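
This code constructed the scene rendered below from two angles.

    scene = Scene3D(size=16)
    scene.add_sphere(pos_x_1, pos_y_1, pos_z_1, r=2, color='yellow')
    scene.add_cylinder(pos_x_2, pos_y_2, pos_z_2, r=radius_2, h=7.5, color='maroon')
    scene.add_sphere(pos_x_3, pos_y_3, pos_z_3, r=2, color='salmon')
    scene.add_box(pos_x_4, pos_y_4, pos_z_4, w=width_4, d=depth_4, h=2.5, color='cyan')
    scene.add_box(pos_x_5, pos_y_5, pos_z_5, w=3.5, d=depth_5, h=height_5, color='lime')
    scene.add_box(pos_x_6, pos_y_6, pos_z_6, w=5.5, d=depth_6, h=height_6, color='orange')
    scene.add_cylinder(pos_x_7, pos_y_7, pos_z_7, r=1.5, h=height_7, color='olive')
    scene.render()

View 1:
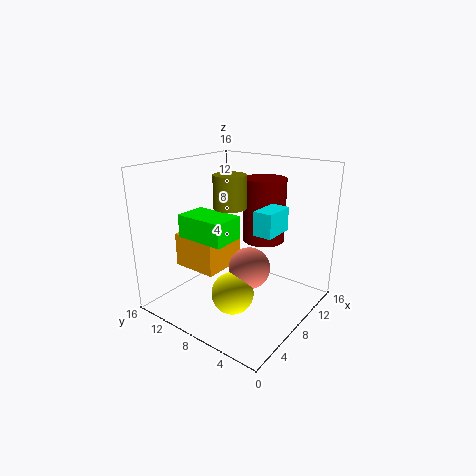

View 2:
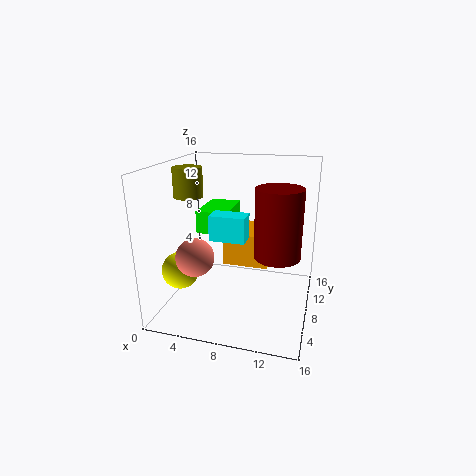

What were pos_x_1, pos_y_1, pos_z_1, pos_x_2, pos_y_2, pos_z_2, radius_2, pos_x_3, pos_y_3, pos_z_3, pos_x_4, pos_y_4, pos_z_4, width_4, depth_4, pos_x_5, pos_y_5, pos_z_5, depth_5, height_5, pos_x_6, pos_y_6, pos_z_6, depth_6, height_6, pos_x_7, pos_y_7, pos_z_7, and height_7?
pos_x_1 = 2.5; pos_y_1 = 4.5; pos_z_1 = 5; pos_x_2 = 12.5; pos_y_2 = 7.5; pos_z_2 = 6.5; radius_2 = 2.5; pos_x_3 = 4.5; pos_y_3 = 4; pos_z_3 = 7; pos_x_4 = 6.5; pos_y_4 = 3; pos_z_4 = 9.5; width_4 = 3.5; depth_4 = 2; pos_x_5 = 3.5; pos_y_5 = 7; pos_z_5 = 8.5; depth_5 = 5.5; height_5 = 2.5; pos_x_6 = 5.5; pos_y_6 = 10; pos_z_6 = 3.5; depth_6 = 5.5; height_6 = 4; pos_x_7 = 3.5; pos_y_7 = 5.5; pos_z_7 = 13; height_7 = 3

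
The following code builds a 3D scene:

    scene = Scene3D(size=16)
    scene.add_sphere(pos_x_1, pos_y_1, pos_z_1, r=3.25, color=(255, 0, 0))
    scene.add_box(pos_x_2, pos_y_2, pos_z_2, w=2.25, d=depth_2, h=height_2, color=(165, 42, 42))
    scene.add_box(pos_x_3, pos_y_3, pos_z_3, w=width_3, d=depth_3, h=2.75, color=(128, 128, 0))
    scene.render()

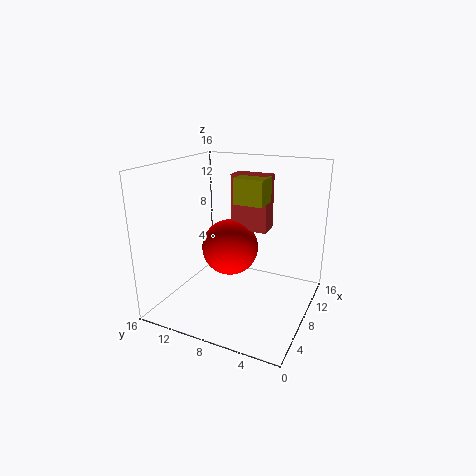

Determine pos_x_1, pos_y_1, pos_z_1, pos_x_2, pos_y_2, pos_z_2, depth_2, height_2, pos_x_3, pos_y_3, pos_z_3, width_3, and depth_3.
pos_x_1 = 9; pos_y_1 = 9.5; pos_z_1 = 6.25; pos_x_2 = 9.25; pos_y_2 = 5.25; pos_z_2 = 8.5; depth_2 = 4.25; height_2 = 6.25; pos_x_3 = 7.25; pos_y_3 = 5; pos_z_3 = 12; width_3 = 2.75; depth_3 = 3.25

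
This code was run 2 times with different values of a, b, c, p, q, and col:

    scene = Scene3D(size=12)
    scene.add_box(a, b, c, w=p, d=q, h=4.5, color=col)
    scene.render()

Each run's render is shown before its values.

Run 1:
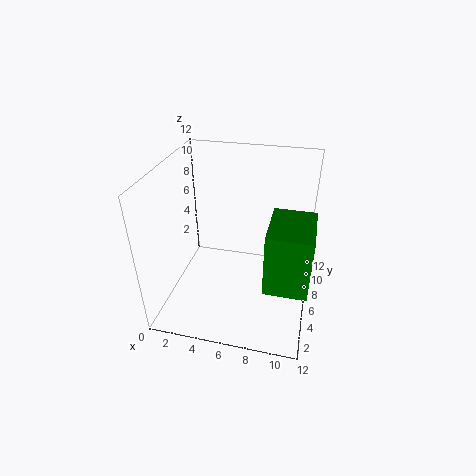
a = 9
b = 0.5
c = 5.5
p = 3
q = 4
col = 'green'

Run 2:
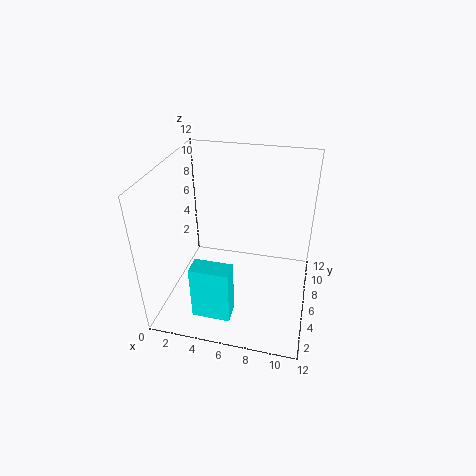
a = 3.5
b = 1
c = 1.5
p = 3
q = 1.5
col = 'cyan'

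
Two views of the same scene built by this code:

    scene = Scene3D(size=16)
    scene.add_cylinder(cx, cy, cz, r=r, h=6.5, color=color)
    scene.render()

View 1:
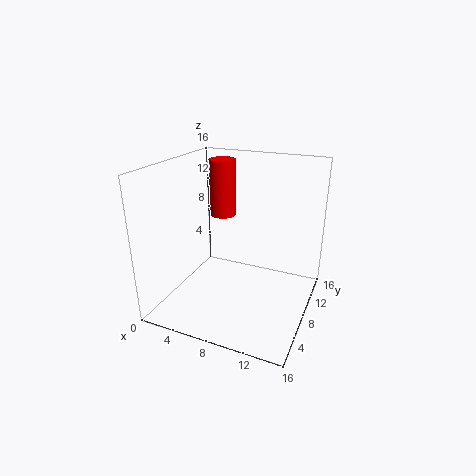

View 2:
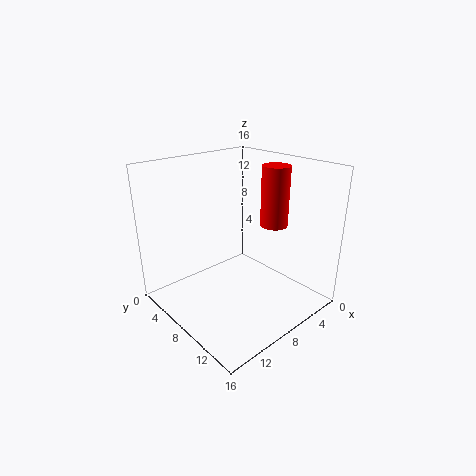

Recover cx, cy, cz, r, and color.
cx = 5, cy = 10.5, cz = 9.5, r = 1.5, color = 'red'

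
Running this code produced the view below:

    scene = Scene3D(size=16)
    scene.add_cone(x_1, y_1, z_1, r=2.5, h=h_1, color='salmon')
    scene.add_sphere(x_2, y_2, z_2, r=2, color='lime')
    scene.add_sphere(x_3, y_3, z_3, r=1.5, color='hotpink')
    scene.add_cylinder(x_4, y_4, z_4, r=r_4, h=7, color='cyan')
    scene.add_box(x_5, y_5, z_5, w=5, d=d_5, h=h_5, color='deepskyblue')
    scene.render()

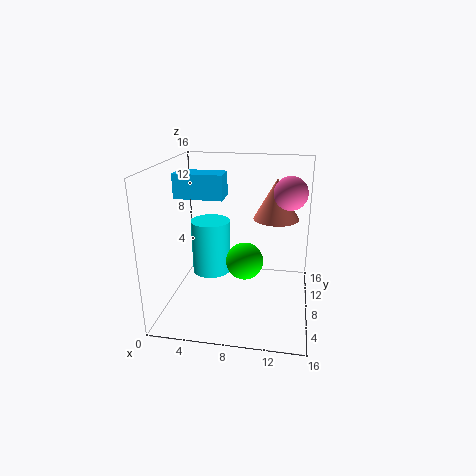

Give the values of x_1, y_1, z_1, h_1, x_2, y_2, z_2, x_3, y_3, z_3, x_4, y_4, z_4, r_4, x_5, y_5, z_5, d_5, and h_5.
x_1 = 12
y_1 = 9.5
z_1 = 10
h_1 = 4.5
x_2 = 9
y_2 = 6.5
z_2 = 6
x_3 = 13.5
y_3 = 3.5
z_3 = 14.5
x_4 = 3.5
y_4 = 13
z_4 = 1
r_4 = 2.5
x_5 = 2
y_5 = 5
z_5 = 13
d_5 = 2.5
h_5 = 2.5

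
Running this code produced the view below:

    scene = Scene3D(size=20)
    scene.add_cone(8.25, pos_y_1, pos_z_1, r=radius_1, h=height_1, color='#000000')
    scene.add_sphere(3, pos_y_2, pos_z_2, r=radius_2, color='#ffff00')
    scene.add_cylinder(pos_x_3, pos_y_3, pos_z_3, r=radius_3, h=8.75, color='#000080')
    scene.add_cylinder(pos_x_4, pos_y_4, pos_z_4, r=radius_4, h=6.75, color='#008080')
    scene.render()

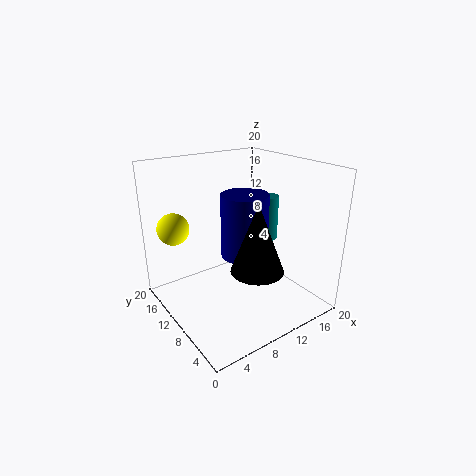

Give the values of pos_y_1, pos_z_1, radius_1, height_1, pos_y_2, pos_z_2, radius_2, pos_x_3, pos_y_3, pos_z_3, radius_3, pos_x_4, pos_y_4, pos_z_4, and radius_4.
pos_y_1 = 3.5
pos_z_1 = 8.5
radius_1 = 3.25
height_1 = 8.5
pos_y_2 = 15.75
pos_z_2 = 11
radius_2 = 2.25
pos_x_3 = 10.75
pos_y_3 = 9.5
pos_z_3 = 7.5
radius_3 = 3.25
pos_x_4 = 17
pos_y_4 = 12.25
pos_z_4 = 7.5
radius_4 = 1.75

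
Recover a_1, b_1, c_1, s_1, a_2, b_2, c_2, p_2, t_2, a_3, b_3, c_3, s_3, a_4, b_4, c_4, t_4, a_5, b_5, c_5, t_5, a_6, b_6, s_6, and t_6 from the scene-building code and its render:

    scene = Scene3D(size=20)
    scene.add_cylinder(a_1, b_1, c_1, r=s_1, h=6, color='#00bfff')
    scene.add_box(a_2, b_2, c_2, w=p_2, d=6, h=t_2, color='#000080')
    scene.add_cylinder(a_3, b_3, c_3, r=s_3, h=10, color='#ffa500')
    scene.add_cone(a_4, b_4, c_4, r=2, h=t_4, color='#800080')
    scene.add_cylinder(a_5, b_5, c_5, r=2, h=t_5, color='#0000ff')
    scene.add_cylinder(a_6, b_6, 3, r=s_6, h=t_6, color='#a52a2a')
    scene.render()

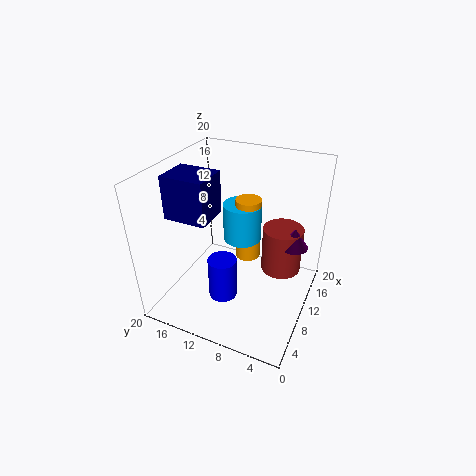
a_1 = 16
b_1 = 12
c_1 = 6
s_1 = 3
a_2 = 6
b_2 = 13
c_2 = 13
p_2 = 5
t_2 = 6
a_3 = 16
b_3 = 11
c_3 = 3
s_3 = 2
a_4 = 14
b_4 = 3
c_4 = 8
t_4 = 3
a_5 = 7
b_5 = 11
c_5 = 2
t_5 = 6
a_6 = 15
b_6 = 5
s_6 = 3
t_6 = 7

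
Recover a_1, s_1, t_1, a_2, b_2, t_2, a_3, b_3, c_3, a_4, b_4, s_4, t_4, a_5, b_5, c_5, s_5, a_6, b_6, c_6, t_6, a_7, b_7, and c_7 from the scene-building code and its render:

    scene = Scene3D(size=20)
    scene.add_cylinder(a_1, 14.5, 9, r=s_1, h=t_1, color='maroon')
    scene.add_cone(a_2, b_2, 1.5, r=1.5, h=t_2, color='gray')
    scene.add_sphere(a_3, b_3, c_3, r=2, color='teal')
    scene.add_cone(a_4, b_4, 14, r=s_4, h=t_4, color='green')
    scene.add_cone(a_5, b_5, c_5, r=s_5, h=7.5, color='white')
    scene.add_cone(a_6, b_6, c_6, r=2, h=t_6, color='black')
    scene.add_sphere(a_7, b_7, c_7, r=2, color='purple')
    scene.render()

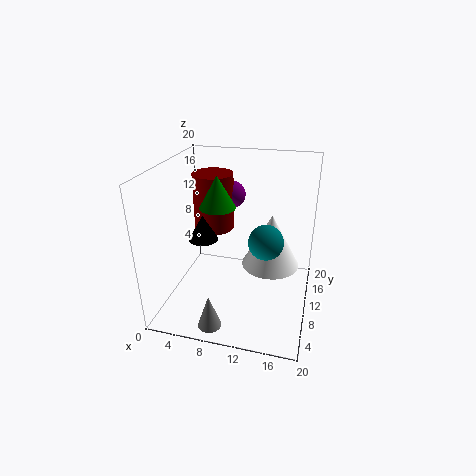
a_1 = 5; s_1 = 3; t_1 = 8.5; a_2 = 8.5; b_2 = 1.5; t_2 = 4.5; a_3 = 15; b_3 = 3.5; c_3 = 13.5; a_4 = 7; b_4 = 10.5; s_4 = 2.5; t_4 = 4.5; a_5 = 14.5; b_5 = 11; c_5 = 6; s_5 = 4; a_6 = 5.5; b_6 = 8.5; c_6 = 10; t_6 = 3.5; a_7 = 7.5; b_7 = 16; c_7 = 14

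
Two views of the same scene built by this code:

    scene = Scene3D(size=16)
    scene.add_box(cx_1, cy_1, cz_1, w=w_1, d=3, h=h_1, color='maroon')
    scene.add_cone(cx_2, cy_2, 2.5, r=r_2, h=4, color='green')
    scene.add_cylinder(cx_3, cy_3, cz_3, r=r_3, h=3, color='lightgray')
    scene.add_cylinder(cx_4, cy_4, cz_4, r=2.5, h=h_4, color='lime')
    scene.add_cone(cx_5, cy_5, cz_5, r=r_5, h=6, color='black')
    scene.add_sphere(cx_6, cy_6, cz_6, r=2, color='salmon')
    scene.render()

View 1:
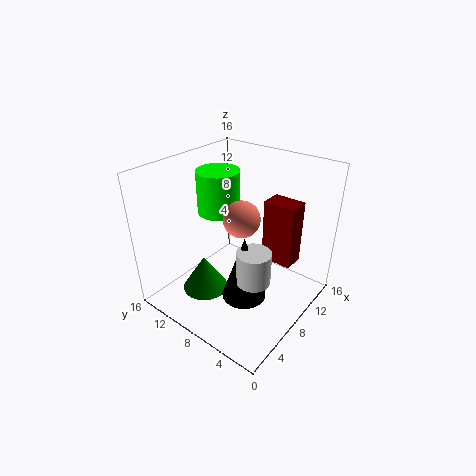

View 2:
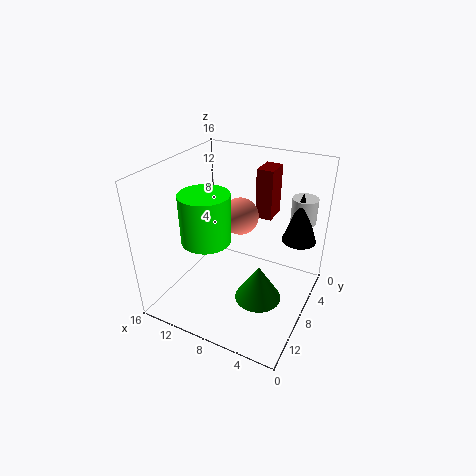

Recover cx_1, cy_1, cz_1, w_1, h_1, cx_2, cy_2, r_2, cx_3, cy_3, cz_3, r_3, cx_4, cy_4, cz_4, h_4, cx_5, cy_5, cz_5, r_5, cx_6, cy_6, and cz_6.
cx_1 = 6; cy_1 = 0.5; cz_1 = 8.5; w_1 = 2; h_1 = 6; cx_2 = 4.5; cy_2 = 10; r_2 = 2.5; cx_3 = 2.5; cy_3 = 2; cz_3 = 8.5; r_3 = 1.5; cx_4 = 9.5; cy_4 = 12; cz_4 = 9.5; h_4 = 5; cx_5 = 2.5; cy_5 = 3; cz_5 = 6.5; r_5 = 2; cx_6 = 8; cy_6 = 7.5; cz_6 = 10.5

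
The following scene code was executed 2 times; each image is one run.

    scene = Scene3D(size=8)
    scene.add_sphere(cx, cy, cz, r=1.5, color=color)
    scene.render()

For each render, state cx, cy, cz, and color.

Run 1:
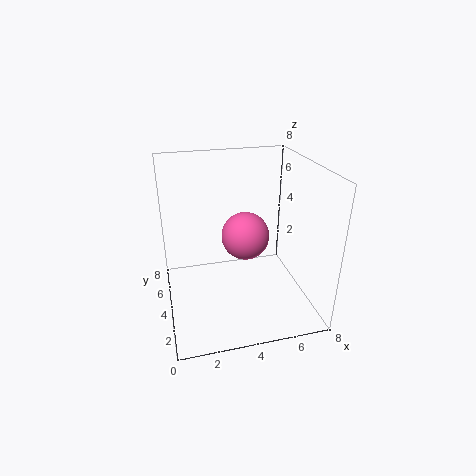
cx = 5; cy = 6; cz = 3; color = 'hotpink'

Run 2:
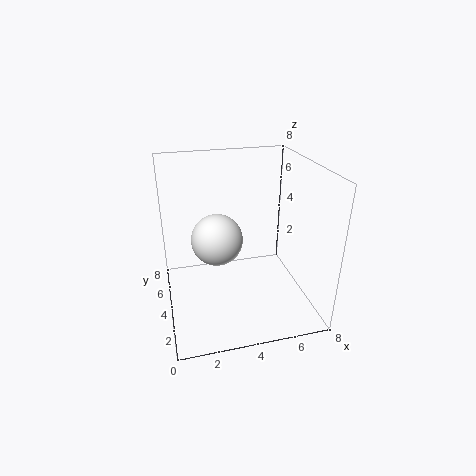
cx = 3; cy = 5; cz = 3.5; color = 'white'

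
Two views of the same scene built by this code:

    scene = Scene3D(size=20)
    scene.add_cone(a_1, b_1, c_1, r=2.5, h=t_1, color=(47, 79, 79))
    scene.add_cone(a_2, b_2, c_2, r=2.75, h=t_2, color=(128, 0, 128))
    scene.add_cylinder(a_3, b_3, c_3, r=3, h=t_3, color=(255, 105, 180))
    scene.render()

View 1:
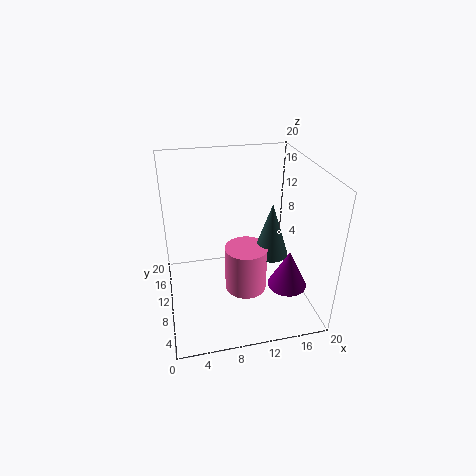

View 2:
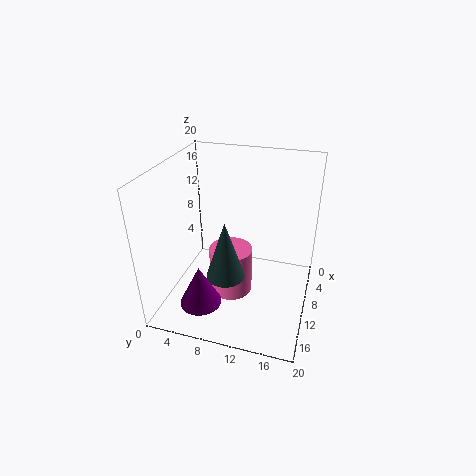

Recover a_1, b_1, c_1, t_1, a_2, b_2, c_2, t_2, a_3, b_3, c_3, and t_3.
a_1 = 14.75
b_1 = 9.75
c_1 = 7
t_1 = 7.75
a_2 = 16.5
b_2 = 6.75
c_2 = 3.25
t_2 = 5.5
a_3 = 11
b_3 = 9.25
c_3 = 2
t_3 = 6.75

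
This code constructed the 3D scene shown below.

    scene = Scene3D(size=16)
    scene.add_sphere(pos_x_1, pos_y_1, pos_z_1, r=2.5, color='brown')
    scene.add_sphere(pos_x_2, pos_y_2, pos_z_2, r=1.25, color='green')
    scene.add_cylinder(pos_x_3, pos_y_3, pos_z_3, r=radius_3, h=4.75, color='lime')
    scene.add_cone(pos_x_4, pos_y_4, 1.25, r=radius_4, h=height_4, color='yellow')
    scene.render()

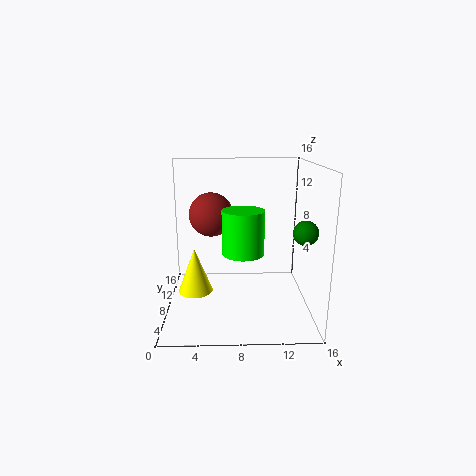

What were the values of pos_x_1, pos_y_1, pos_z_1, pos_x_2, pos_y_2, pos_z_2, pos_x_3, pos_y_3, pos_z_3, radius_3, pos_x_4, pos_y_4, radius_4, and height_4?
pos_x_1 = 5
pos_y_1 = 9.75
pos_z_1 = 10.25
pos_x_2 = 14.5
pos_y_2 = 4
pos_z_2 = 9.75
pos_x_3 = 8.5
pos_y_3 = 6.5
pos_z_3 = 6.75
radius_3 = 2.25
pos_x_4 = 3
pos_y_4 = 8.75
radius_4 = 2
height_4 = 5.25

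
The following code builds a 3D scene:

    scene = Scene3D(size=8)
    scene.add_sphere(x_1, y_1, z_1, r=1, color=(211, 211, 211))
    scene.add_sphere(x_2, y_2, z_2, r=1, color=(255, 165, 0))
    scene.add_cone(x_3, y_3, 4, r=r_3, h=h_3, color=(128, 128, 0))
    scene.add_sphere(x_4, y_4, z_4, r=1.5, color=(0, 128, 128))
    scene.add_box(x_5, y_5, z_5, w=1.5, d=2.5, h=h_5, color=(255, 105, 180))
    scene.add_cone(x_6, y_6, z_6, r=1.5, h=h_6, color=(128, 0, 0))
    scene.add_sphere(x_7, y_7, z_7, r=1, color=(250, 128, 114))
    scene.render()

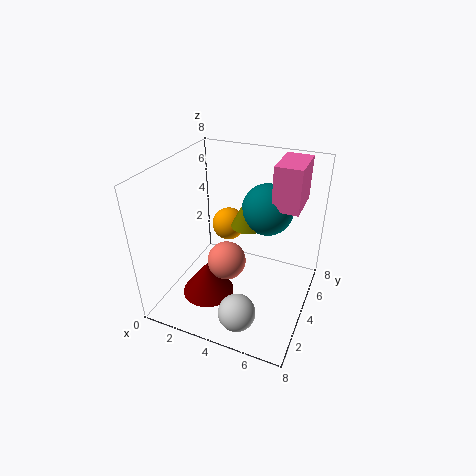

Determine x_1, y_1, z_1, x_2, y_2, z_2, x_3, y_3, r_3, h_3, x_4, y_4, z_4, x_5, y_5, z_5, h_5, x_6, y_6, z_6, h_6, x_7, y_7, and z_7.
x_1 = 5; y_1 = 1.5; z_1 = 1; x_2 = 2.5; y_2 = 6; z_2 = 3.5; x_3 = 4; y_3 = 5.5; r_3 = 1; h_3 = 2; x_4 = 5; y_4 = 6; z_4 = 5; x_5 = 5.5; y_5 = 5; z_5 = 5.5; h_5 = 2.5; x_6 = 2.5; y_6 = 3; z_6 = 0.5; h_6 = 2; x_7 = 4; y_7 = 2.5; z_7 = 3.5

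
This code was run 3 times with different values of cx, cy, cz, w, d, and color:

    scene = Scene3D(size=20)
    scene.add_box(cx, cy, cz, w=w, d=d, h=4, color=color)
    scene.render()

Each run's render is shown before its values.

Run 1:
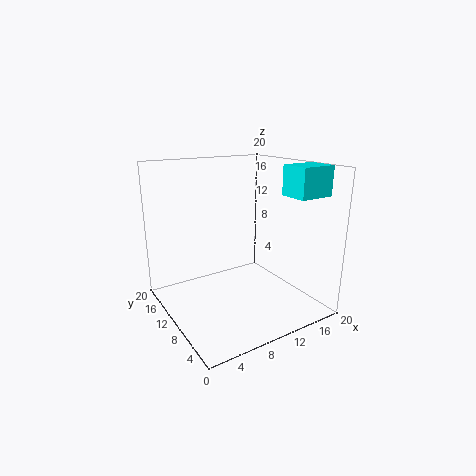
cx = 15
cy = 3
cz = 16
w = 5
d = 4
color = 'cyan'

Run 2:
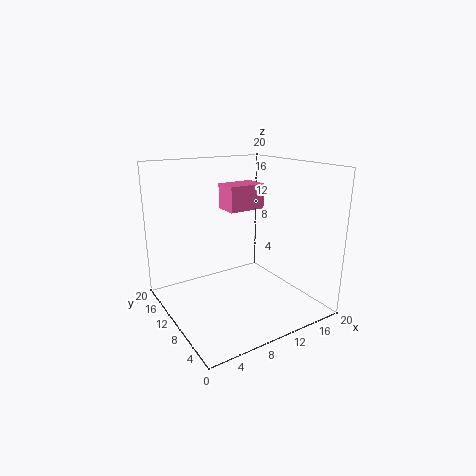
cx = 12
cy = 15
cz = 12
w = 6
d = 4
color = 'hotpink'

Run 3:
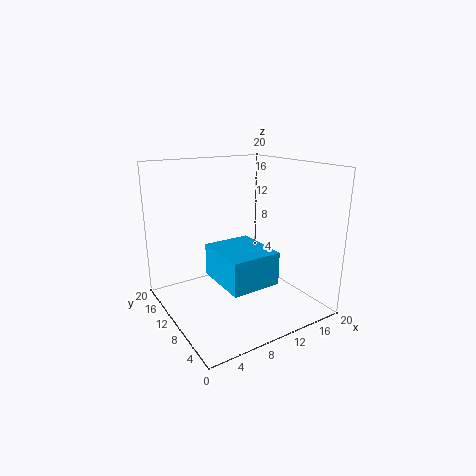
cx = 4
cy = 1
cz = 7
w = 6
d = 7
color = 'deepskyblue'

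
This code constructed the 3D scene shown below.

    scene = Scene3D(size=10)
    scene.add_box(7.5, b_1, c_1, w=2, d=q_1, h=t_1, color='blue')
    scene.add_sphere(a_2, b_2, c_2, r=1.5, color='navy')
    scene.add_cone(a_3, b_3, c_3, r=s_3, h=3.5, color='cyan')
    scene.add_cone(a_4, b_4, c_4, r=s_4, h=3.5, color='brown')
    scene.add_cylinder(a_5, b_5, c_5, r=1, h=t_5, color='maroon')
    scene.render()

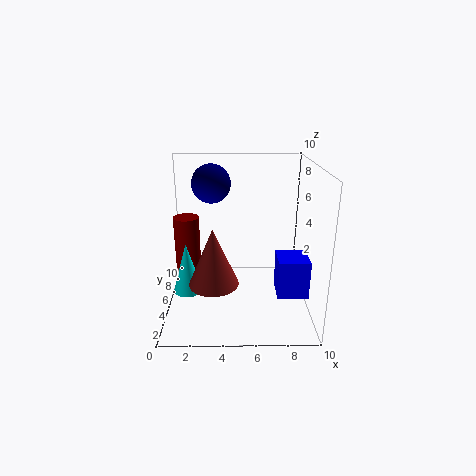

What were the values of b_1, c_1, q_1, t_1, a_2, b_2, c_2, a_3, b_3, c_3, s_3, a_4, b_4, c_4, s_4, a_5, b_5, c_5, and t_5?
b_1 = 2, c_1 = 2, q_1 = 2, t_1 = 2.5, a_2 = 3, b_2 = 8.5, c_2 = 8, a_3 = 1.5, b_3 = 4, c_3 = 1.5, s_3 = 1, a_4 = 3.5, b_4 = 1.5, c_4 = 3.5, s_4 = 1.5, a_5 = 1, b_5 = 8, c_5 = 1, t_5 = 4.5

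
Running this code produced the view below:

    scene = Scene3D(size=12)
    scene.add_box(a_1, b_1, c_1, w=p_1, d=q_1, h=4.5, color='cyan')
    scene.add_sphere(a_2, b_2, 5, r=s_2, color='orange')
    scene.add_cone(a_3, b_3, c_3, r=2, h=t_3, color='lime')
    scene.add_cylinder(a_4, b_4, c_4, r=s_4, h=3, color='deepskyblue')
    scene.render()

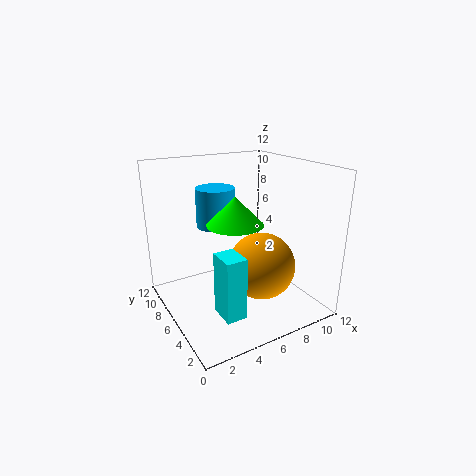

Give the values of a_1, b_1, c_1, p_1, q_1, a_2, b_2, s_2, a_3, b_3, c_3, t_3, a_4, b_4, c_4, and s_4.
a_1 = 2
b_1 = 0.5
c_1 = 2.5
p_1 = 1.5
q_1 = 2
a_2 = 6
b_2 = 2.5
s_2 = 2.5
a_3 = 4
b_3 = 3
c_3 = 8.5
t_3 = 2
a_4 = 4
b_4 = 6
c_4 = 7.5
s_4 = 1.5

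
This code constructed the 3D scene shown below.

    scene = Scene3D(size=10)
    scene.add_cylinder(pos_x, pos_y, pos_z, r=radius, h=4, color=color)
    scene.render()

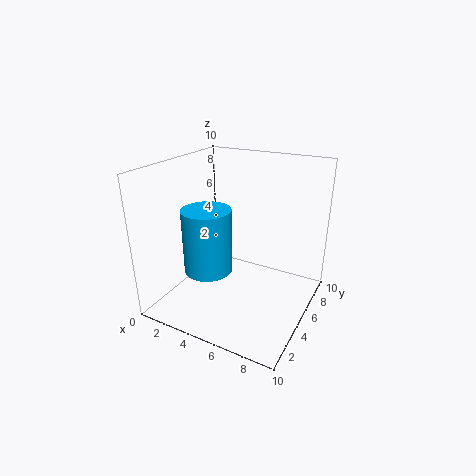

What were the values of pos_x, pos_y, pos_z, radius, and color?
pos_x = 4.5, pos_y = 2, pos_z = 4, radius = 1.5, color = 'deepskyblue'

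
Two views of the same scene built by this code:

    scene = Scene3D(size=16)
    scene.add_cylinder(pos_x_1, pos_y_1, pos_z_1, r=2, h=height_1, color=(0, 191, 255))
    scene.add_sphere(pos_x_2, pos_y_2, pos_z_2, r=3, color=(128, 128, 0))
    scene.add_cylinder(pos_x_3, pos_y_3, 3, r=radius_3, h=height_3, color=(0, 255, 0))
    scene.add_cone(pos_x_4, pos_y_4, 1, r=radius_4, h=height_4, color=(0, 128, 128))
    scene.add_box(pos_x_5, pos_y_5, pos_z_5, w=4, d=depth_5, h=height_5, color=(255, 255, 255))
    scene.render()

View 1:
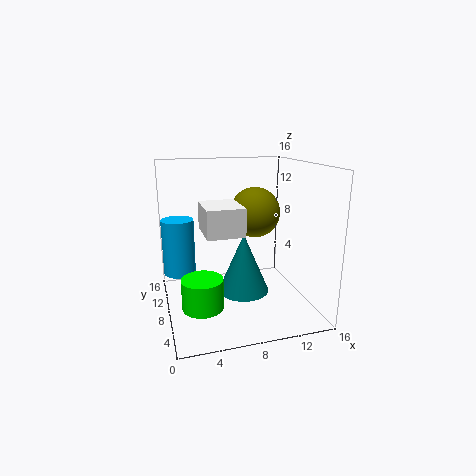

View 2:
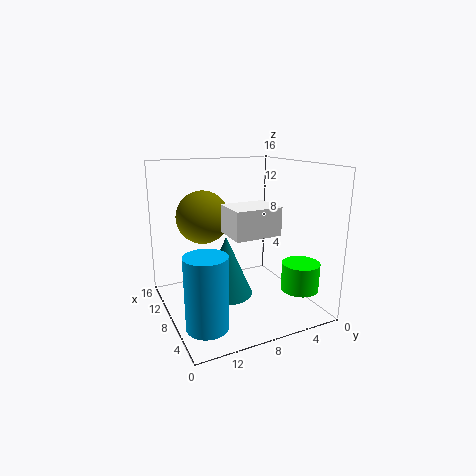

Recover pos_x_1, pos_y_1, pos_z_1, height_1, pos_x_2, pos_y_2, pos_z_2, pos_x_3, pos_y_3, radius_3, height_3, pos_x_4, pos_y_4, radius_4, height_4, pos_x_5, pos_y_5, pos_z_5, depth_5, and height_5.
pos_x_1 = 2, pos_y_1 = 14, pos_z_1 = 2, height_1 = 7, pos_x_2 = 11, pos_y_2 = 11, pos_z_2 = 10, pos_x_3 = 3, pos_y_3 = 3, radius_3 = 2, height_3 = 3, pos_x_4 = 9, pos_y_4 = 9, radius_4 = 3, height_4 = 7, pos_x_5 = 4, pos_y_5 = 5, pos_z_5 = 9, depth_5 = 5, height_5 = 3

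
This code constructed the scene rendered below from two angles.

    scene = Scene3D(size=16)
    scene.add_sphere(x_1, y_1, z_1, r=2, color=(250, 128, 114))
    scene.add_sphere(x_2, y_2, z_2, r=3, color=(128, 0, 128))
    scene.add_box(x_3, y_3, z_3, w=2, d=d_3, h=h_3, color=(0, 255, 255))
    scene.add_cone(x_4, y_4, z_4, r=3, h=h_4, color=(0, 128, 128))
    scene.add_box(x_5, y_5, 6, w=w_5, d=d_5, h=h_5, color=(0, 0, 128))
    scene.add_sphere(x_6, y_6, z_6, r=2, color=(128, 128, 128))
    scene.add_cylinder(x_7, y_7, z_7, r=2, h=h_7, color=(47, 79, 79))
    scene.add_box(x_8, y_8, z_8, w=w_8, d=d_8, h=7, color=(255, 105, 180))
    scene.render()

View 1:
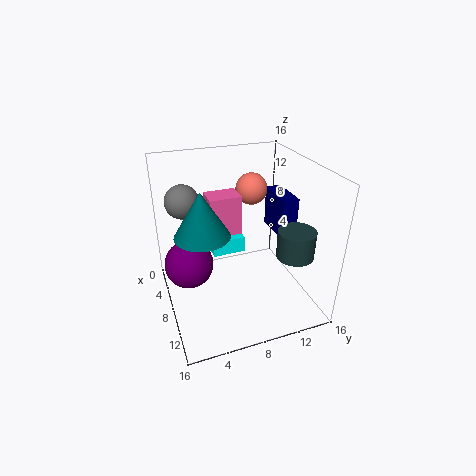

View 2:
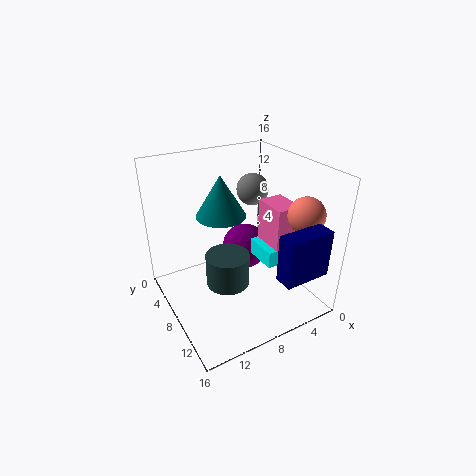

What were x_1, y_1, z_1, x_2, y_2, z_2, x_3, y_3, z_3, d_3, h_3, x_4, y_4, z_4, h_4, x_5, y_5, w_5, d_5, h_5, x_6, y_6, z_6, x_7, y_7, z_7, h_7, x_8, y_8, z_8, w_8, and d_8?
x_1 = 2, y_1 = 12, z_1 = 11, x_2 = 4, y_2 = 3, z_2 = 3, x_3 = 3, y_3 = 6, z_3 = 4, d_3 = 4, h_3 = 2, x_4 = 8, y_4 = 4, z_4 = 9, h_4 = 5, x_5 = 2, y_5 = 14, w_5 = 5, d_5 = 2, h_5 = 5, x_6 = 3, y_6 = 3, z_6 = 11, x_7 = 12, y_7 = 13, z_7 = 7, h_7 = 3, x_8 = 1, y_8 = 6, z_8 = 4, w_8 = 3, d_8 = 4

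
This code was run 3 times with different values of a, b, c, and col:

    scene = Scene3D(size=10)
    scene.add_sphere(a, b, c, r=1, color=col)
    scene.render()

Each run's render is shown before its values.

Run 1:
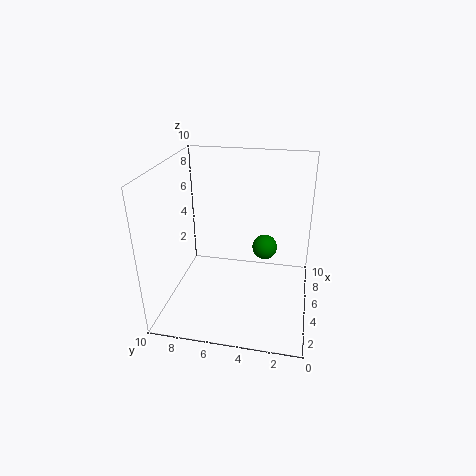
a = 8.5; b = 3.5; c = 2.5; col = 'green'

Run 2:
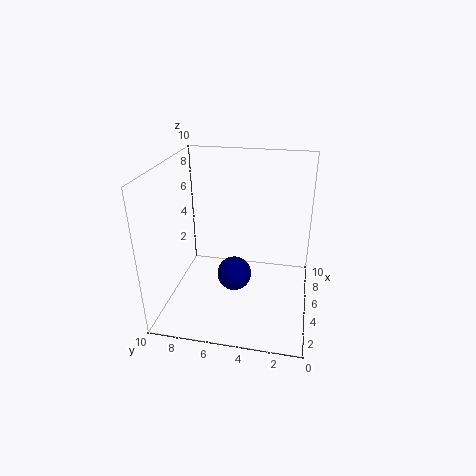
a = 1.5; b = 4.5; c = 4.5; col = 'navy'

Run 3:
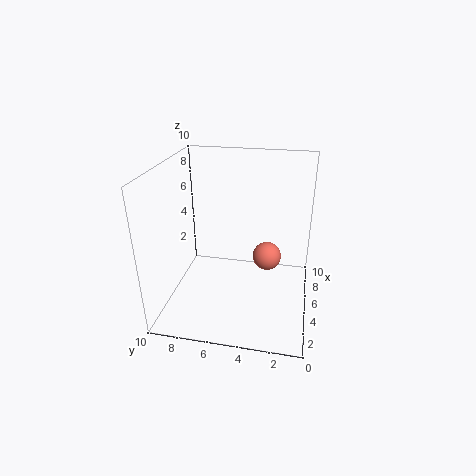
a = 5.5; b = 3; c = 3.5; col = 'salmon'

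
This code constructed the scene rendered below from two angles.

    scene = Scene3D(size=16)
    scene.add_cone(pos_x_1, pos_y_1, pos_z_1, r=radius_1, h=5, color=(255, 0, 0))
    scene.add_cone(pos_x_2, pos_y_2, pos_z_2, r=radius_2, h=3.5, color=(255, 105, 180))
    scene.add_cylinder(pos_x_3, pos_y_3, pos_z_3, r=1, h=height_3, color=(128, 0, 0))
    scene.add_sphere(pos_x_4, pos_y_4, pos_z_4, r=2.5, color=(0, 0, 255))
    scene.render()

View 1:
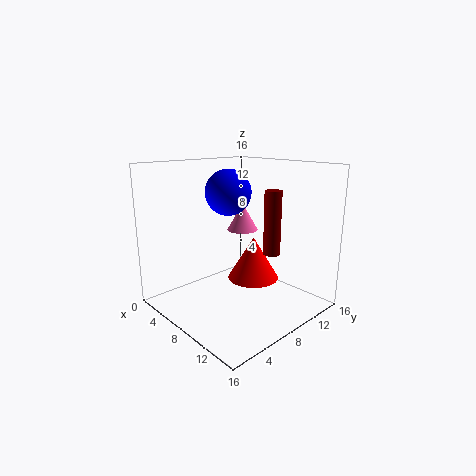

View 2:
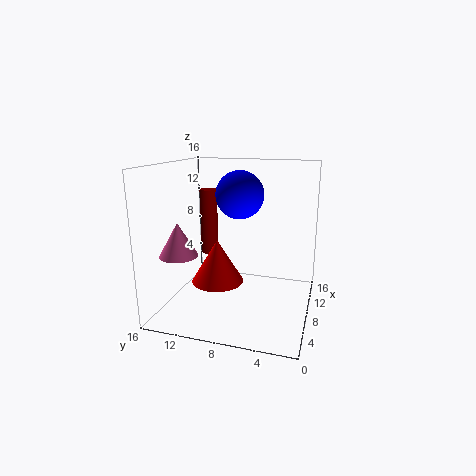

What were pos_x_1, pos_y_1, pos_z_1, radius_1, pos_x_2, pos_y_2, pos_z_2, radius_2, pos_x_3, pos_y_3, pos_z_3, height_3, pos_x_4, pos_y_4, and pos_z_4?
pos_x_1 = 8
pos_y_1 = 10.5
pos_z_1 = 2.5
radius_1 = 3
pos_x_2 = 3.5
pos_y_2 = 13
pos_z_2 = 7
radius_2 = 2
pos_x_3 = 9.5
pos_y_3 = 12
pos_z_3 = 5.5
height_3 = 7.5
pos_x_4 = 7
pos_y_4 = 7.5
pos_z_4 = 13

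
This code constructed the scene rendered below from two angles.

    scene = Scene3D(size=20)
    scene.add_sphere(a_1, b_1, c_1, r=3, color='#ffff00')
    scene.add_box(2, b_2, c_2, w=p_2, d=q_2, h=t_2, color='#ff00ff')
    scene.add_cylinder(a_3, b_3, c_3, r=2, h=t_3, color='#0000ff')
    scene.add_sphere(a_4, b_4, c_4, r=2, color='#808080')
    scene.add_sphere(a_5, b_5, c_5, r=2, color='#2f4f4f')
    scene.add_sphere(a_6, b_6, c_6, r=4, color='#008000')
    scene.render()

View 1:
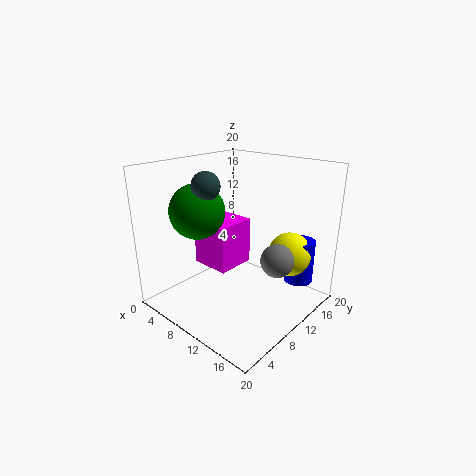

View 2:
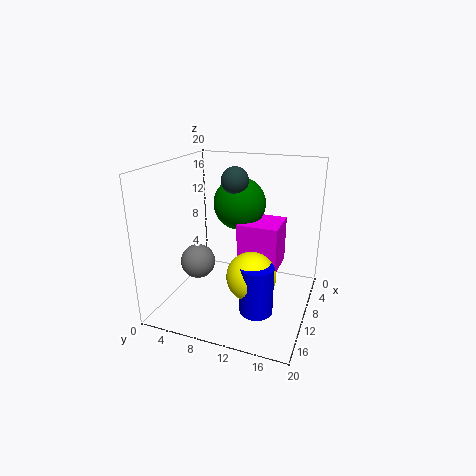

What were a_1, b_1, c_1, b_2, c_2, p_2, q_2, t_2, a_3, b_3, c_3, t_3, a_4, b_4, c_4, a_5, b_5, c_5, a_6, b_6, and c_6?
a_1 = 16; b_1 = 14; c_1 = 8; b_2 = 9; c_2 = 4; p_2 = 6; q_2 = 6; t_2 = 7; a_3 = 17; b_3 = 15; c_3 = 4; t_3 = 6; a_4 = 18; b_4 = 8; c_4 = 10; a_5 = 6; b_5 = 8; c_5 = 17; a_6 = 4; b_6 = 8; c_6 = 13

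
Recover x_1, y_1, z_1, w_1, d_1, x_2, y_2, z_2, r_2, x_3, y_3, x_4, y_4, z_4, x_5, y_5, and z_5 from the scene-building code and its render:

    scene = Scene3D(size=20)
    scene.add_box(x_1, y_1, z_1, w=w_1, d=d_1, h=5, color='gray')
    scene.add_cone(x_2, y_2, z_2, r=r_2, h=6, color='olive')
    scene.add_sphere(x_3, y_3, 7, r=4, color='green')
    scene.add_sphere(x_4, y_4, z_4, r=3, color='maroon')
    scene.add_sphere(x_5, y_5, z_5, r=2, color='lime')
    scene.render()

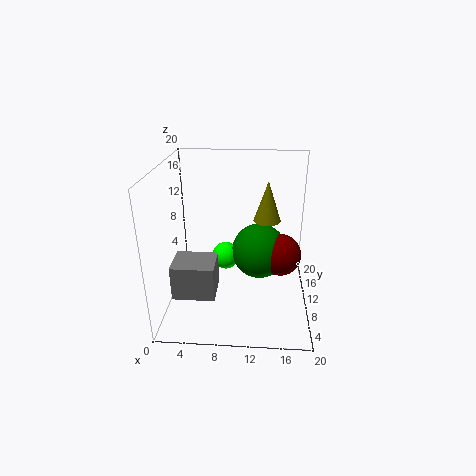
x_1 = 1, y_1 = 6, z_1 = 2, w_1 = 6, d_1 = 5, x_2 = 14, y_2 = 14, z_2 = 11, r_2 = 2, x_3 = 13, y_3 = 12, x_4 = 16, y_4 = 11, z_4 = 7, x_5 = 8, y_5 = 12, z_5 = 6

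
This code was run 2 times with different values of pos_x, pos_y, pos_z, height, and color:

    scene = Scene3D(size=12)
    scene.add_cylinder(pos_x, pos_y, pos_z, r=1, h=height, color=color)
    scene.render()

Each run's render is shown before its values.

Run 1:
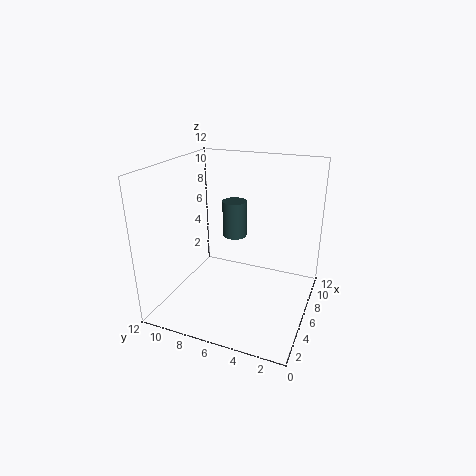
pos_x = 6.5
pos_y = 6.5
pos_z = 6
height = 3
color = 'darkslategray'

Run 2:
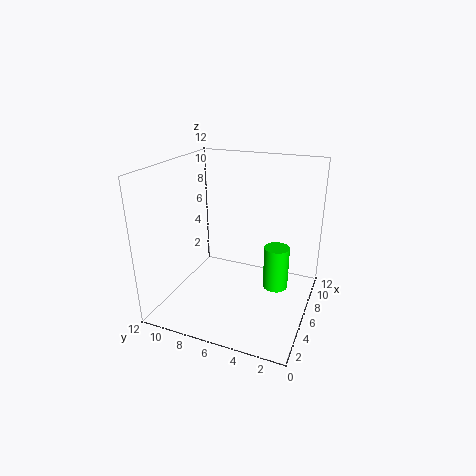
pos_x = 5.5
pos_y = 2.5
pos_z = 2.5
height = 3.5
color = 'lime'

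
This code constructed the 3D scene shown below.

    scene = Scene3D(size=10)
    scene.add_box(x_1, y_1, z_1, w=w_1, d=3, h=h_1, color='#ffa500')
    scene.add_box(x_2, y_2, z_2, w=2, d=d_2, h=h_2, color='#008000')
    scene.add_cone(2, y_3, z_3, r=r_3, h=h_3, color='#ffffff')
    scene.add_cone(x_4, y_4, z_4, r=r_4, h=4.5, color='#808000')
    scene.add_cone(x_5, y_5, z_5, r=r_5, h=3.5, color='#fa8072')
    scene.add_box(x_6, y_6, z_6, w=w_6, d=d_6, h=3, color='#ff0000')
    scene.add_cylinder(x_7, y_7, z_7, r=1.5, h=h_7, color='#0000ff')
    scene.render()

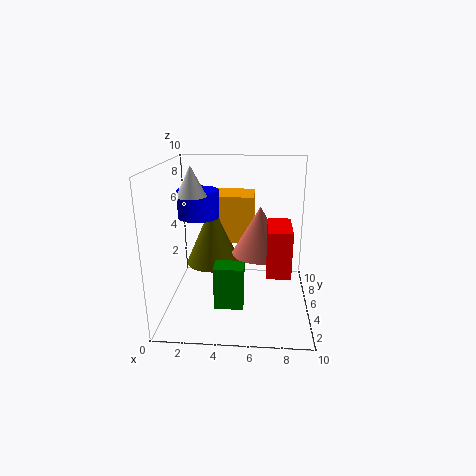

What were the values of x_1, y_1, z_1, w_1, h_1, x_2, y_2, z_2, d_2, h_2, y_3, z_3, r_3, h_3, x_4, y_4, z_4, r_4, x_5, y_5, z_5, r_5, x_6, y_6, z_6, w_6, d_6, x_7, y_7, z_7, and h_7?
x_1 = 3; y_1 = 6.5; z_1 = 4; w_1 = 3; h_1 = 3.5; x_2 = 3.5; y_2 = 3; z_2 = 0.5; d_2 = 1.5; h_2 = 3; y_3 = 4.5; z_3 = 8; r_3 = 1; h_3 = 2; x_4 = 3; y_4 = 6.5; z_4 = 2.5; r_4 = 2; x_5 = 6.5; y_5 = 6; z_5 = 3.5; r_5 = 2; x_6 = 7; y_6 = 2; z_6 = 3.5; w_6 = 1.5; d_6 = 3; x_7 = 2; y_7 = 6.5; z_7 = 6; h_7 = 2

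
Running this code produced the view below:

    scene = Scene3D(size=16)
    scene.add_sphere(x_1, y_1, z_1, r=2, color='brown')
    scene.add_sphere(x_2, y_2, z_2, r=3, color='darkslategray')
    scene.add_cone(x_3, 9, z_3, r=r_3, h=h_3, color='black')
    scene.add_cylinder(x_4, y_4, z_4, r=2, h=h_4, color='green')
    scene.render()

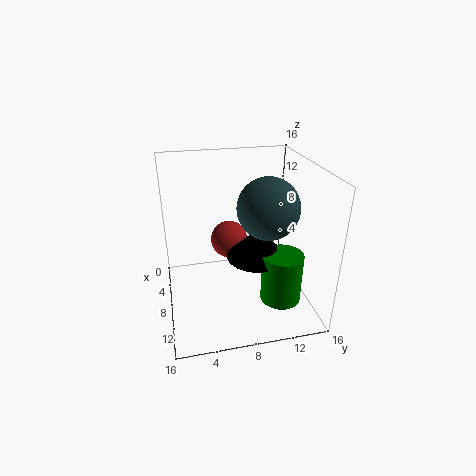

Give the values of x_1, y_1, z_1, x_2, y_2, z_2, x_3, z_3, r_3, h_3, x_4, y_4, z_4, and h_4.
x_1 = 8; y_1 = 7; z_1 = 8; x_2 = 12; y_2 = 10; z_2 = 13; x_3 = 12; z_3 = 8; r_3 = 3; h_3 = 3; x_4 = 14; y_4 = 11; z_4 = 4; h_4 = 5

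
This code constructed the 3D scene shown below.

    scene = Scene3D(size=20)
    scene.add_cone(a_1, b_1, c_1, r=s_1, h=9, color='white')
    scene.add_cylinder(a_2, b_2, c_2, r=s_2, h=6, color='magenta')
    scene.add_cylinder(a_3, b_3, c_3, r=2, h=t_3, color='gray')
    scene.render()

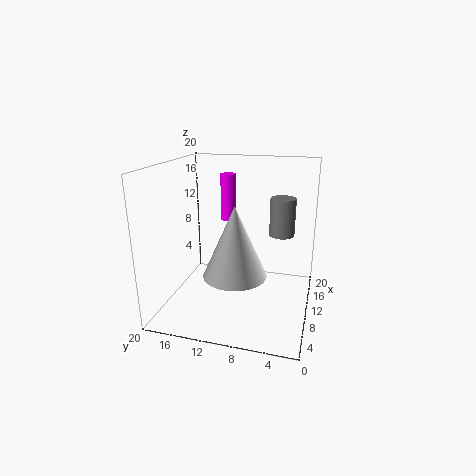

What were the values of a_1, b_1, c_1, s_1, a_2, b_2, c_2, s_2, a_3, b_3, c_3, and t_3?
a_1 = 5
b_1 = 9
c_1 = 7
s_1 = 4
a_2 = 9
b_2 = 11
c_2 = 13
s_2 = 1
a_3 = 18
b_3 = 5
c_3 = 8
t_3 = 6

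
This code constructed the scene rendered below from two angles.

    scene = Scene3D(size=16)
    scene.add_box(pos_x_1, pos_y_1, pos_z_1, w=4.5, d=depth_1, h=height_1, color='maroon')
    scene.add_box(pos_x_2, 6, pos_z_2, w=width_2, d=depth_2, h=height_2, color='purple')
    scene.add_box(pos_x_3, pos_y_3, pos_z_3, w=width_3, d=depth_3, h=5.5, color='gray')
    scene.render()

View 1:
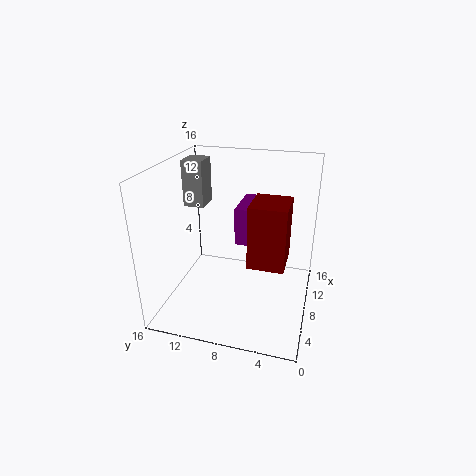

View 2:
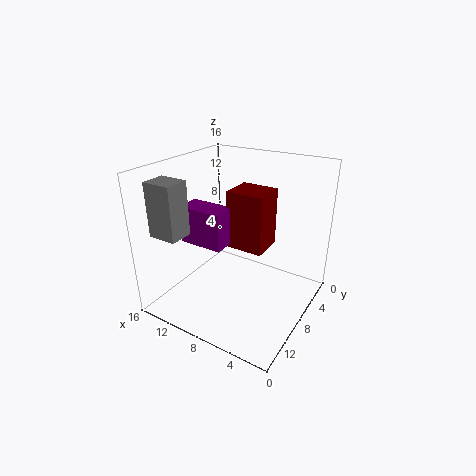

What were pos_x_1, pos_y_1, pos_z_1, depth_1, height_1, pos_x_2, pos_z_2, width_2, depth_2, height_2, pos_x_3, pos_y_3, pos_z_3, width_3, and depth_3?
pos_x_1 = 6; pos_y_1 = 2.5; pos_z_1 = 5.5; depth_1 = 4; height_1 = 7; pos_x_2 = 10; pos_z_2 = 6; width_2 = 5.5; depth_2 = 3; height_2 = 4.5; pos_x_3 = 10.5; pos_y_3 = 13; pos_z_3 = 10; width_3 = 3; depth_3 = 2.5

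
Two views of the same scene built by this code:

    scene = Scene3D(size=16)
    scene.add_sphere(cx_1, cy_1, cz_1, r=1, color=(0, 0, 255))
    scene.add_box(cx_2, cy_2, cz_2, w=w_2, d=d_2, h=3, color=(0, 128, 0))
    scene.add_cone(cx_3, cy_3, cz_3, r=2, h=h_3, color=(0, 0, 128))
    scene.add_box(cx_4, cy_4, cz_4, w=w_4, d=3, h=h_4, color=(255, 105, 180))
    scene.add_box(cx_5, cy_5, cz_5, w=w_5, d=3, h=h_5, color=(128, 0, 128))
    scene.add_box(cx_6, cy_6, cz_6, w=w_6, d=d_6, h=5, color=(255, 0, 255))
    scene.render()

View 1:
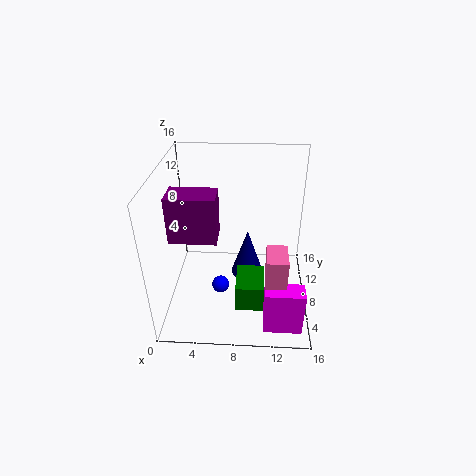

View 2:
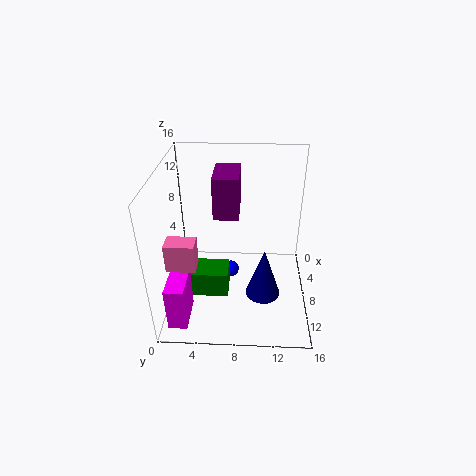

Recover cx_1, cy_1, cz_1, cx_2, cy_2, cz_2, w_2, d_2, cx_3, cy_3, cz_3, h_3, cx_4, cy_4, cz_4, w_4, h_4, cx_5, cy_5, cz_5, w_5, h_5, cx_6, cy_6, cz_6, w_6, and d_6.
cx_1 = 6, cy_1 = 7, cz_1 = 2, cx_2 = 8, cy_2 = 3, cz_2 = 2, w_2 = 3, d_2 = 4, cx_3 = 9, cy_3 = 11, cz_3 = 1, h_3 = 6, cx_4 = 11, cy_4 = 1, cz_4 = 7, w_4 = 2, h_4 = 3, cx_5 = 1, cy_5 = 5, cz_5 = 9, w_5 = 5, h_5 = 5, cx_6 = 11, cy_6 = 1, cz_6 = 1, w_6 = 4, d_6 = 2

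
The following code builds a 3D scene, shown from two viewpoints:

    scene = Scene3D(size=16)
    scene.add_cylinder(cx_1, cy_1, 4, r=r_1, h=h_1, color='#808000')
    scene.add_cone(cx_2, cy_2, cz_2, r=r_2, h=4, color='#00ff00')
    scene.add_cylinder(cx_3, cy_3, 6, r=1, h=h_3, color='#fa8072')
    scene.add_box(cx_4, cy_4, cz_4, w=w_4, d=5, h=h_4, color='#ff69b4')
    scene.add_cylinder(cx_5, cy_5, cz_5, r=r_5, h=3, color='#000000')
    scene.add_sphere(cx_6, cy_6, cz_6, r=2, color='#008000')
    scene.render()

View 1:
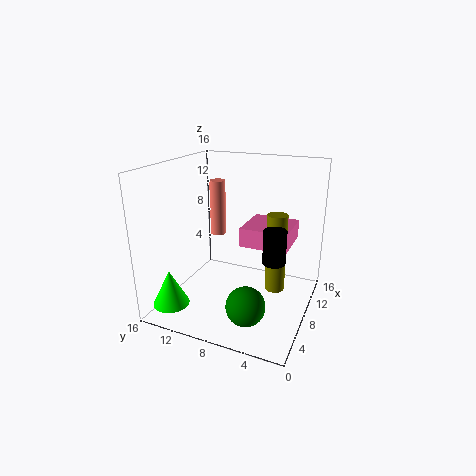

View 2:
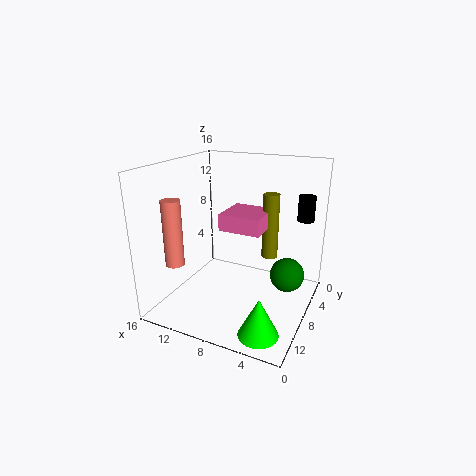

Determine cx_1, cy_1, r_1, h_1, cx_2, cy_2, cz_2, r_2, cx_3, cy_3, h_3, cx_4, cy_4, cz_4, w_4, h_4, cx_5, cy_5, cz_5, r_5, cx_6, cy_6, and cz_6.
cx_1 = 6; cy_1 = 3; r_1 = 1; h_1 = 8; cx_2 = 3; cy_2 = 14; cz_2 = 1; r_2 = 2; cx_3 = 13; cy_3 = 13; h_3 = 7; cx_4 = 6; cy_4 = 2; cz_4 = 8; w_4 = 5; h_4 = 2; cx_5 = 2; cy_5 = 2; cz_5 = 9; r_5 = 1; cx_6 = 3; cy_6 = 5; cz_6 = 3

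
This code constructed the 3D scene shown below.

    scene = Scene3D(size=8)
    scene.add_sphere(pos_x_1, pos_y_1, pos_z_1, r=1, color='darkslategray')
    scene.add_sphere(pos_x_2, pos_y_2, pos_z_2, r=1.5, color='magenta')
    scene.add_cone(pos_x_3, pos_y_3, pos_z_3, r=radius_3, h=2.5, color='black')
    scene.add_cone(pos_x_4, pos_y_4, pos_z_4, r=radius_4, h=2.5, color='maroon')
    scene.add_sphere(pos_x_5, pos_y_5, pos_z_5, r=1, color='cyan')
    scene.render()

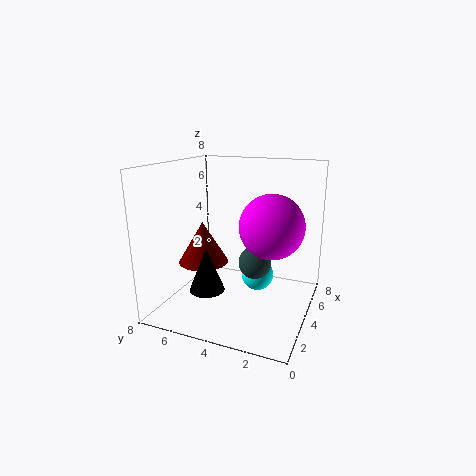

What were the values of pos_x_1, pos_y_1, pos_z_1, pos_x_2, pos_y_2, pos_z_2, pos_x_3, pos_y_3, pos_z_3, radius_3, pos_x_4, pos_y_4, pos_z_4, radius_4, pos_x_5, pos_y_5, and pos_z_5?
pos_x_1 = 5.5; pos_y_1 = 3.5; pos_z_1 = 2; pos_x_2 = 2; pos_y_2 = 1.5; pos_z_2 = 5.5; pos_x_3 = 3; pos_y_3 = 5.5; pos_z_3 = 1; radius_3 = 1; pos_x_4 = 4.5; pos_y_4 = 6.5; pos_z_4 = 2; radius_4 = 1.5; pos_x_5 = 6; pos_y_5 = 3.5; pos_z_5 = 1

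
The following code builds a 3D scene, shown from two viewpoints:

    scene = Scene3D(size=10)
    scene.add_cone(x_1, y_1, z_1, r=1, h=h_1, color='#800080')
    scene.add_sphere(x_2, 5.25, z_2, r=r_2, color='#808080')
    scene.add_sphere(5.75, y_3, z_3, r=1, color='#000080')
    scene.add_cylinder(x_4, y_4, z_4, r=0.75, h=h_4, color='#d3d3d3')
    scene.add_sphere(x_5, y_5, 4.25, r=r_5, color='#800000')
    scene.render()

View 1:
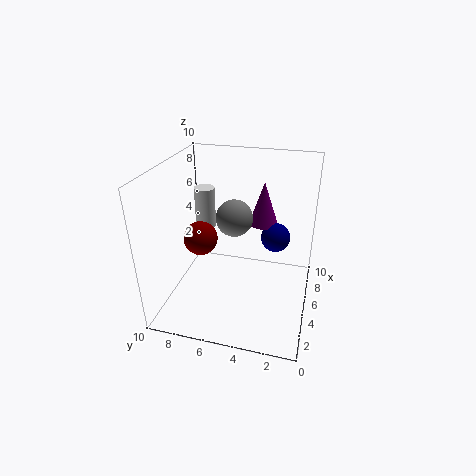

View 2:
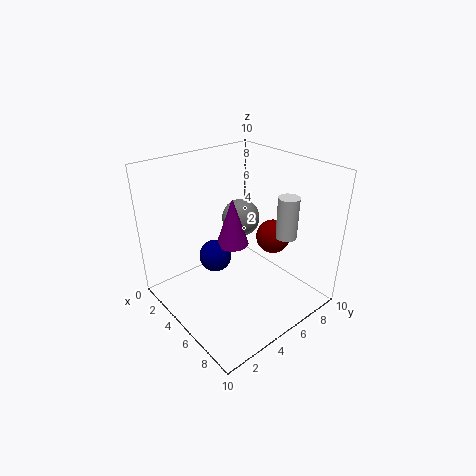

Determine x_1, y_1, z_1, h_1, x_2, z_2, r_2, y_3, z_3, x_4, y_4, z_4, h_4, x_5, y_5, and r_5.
x_1 = 6.25
y_1 = 3.5
z_1 = 5.75
h_1 = 3
x_2 = 5
z_2 = 6.5
r_2 = 1.25
y_3 = 2.5
z_3 = 5
x_4 = 6.75
y_4 = 8
z_4 = 4.75
h_4 = 3
x_5 = 5.5
y_5 = 8
r_5 = 1.25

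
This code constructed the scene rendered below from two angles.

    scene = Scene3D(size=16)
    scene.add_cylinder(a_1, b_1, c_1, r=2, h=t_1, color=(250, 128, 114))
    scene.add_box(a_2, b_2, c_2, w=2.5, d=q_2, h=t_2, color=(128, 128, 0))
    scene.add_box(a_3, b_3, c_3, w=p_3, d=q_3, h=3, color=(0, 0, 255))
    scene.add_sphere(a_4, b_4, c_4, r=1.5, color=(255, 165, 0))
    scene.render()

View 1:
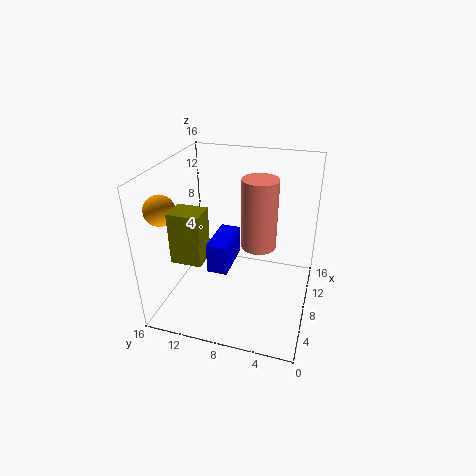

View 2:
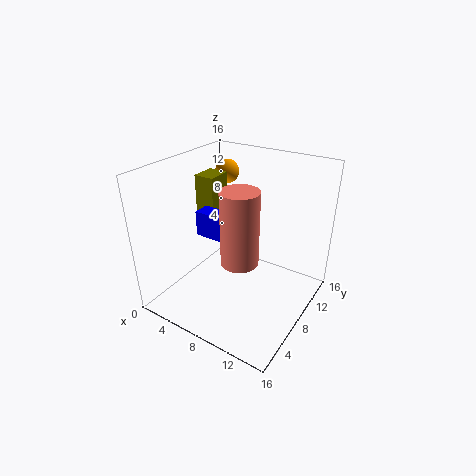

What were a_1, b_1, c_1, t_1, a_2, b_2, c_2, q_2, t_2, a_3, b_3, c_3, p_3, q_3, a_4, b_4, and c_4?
a_1 = 9.5; b_1 = 6; c_1 = 6.5; t_1 = 8; a_2 = 1; b_2 = 9.5; c_2 = 8.5; q_2 = 3; t_2 = 5; a_3 = 2.5; b_3 = 7.5; c_3 = 7; p_3 = 4.5; q_3 = 2; a_4 = 2.5; b_4 = 14; c_4 = 13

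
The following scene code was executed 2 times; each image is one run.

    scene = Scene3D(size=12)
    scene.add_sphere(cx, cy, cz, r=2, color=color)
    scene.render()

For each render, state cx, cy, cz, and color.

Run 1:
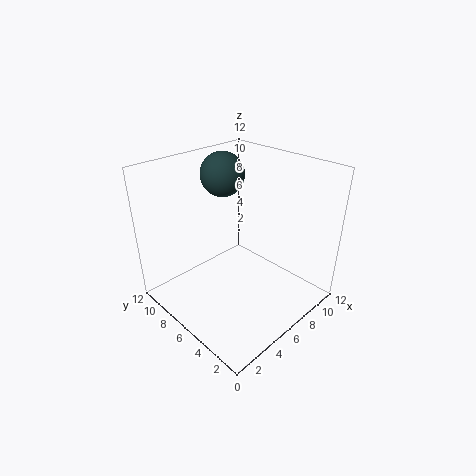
cx = 8
cy = 10
cz = 10
color = 'darkslategray'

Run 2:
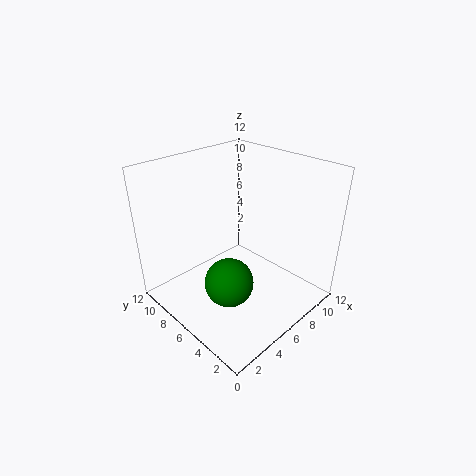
cx = 4
cy = 5
cz = 3
color = 'green'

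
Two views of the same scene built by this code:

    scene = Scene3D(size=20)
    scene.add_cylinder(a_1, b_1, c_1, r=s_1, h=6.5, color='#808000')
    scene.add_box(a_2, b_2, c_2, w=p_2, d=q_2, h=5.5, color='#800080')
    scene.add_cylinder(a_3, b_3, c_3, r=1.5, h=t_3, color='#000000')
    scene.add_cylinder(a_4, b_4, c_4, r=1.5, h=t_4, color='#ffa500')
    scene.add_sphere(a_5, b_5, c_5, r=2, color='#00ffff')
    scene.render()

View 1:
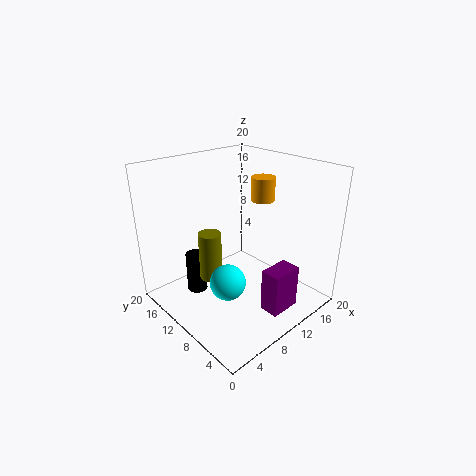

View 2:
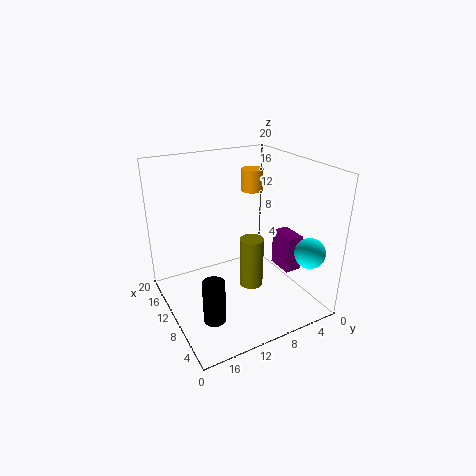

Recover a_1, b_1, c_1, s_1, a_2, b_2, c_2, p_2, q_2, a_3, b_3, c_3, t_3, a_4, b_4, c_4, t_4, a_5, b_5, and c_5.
a_1 = 5.5, b_1 = 10.5, c_1 = 5.5, s_1 = 1.5, a_2 = 7.5, b_2 = 0.5, c_2 = 3.5, p_2 = 4, q_2 = 2.5, a_3 = 6.5, b_3 = 15.5, c_3 = 0.5, t_3 = 6, a_4 = 11.5, b_4 = 7, c_4 = 16, t_4 = 3, a_5 = 2.5, b_5 = 3.5, c_5 = 9.5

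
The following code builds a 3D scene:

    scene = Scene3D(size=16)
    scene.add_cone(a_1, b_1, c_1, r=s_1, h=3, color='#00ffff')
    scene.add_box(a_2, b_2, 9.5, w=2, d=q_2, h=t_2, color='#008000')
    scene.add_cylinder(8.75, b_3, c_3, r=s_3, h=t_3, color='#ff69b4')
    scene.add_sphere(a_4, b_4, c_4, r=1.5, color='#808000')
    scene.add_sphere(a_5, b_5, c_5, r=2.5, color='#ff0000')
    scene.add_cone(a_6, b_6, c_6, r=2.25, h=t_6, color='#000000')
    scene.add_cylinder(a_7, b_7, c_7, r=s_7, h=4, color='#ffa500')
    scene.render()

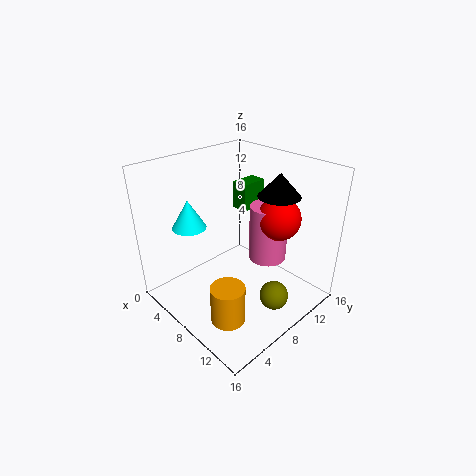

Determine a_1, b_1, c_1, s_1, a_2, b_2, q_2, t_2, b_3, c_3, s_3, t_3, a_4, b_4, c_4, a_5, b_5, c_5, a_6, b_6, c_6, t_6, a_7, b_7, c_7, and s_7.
a_1 = 5.75, b_1 = 3.25, c_1 = 10.25, s_1 = 1.75, a_2 = 4, b_2 = 11, q_2 = 3.25, t_2 = 3.25, b_3 = 12.25, c_3 = 4, s_3 = 2.25, t_3 = 6.75, a_4 = 13.75, b_4 = 7.75, c_4 = 3.5, a_5 = 10, b_5 = 12.5, c_5 = 9.5, a_6 = 11, b_6 = 11, c_6 = 13, t_6 = 2.5, a_7 = 11.75, b_7 = 3, c_7 = 2, s_7 = 1.75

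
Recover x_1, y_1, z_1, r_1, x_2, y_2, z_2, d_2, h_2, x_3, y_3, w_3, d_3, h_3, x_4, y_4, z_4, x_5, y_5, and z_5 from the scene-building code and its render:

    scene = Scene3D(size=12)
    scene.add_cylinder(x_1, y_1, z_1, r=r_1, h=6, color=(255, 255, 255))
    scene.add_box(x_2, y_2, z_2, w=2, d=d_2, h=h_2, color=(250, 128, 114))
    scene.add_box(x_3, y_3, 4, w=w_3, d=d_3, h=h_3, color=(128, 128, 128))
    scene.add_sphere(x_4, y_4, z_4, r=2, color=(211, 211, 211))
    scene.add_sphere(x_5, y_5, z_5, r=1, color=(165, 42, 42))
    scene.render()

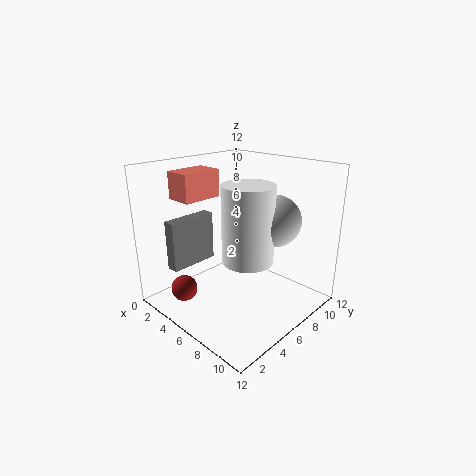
x_1 = 8
y_1 = 5
z_1 = 5
r_1 = 2
x_2 = 4
y_2 = 1
z_2 = 10
d_2 = 3
h_2 = 2
x_3 = 3
y_3 = 1
w_3 = 1
d_3 = 4
h_3 = 4
x_4 = 9
y_4 = 7
z_4 = 8
x_5 = 5
y_5 = 1
z_5 = 3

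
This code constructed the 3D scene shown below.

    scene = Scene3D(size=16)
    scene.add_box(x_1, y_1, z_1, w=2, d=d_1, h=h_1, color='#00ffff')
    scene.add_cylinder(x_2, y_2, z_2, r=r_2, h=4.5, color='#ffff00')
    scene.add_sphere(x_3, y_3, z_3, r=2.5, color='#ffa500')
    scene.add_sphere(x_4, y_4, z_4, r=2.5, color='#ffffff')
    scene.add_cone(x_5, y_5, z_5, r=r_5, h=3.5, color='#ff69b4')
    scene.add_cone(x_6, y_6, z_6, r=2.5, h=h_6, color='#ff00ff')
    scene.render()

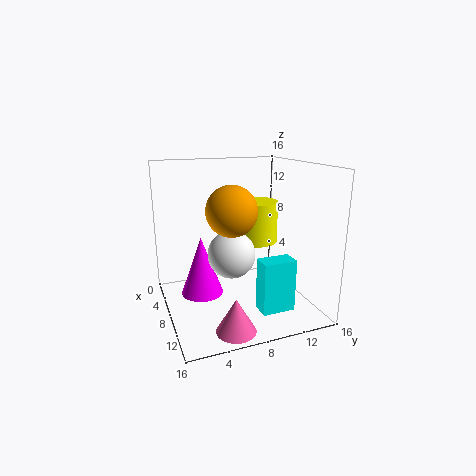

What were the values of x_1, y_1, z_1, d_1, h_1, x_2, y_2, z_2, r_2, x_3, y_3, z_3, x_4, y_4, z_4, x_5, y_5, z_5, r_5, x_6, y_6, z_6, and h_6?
x_1 = 12; y_1 = 8.5; z_1 = 1.5; d_1 = 3.5; h_1 = 5.5; x_2 = 8; y_2 = 10; z_2 = 7.5; r_2 = 2.5; x_3 = 11.5; y_3 = 6; z_3 = 12; x_4 = 10; y_4 = 6.5; z_4 = 7; x_5 = 14; y_5 = 5.5; z_5 = 0.5; r_5 = 2; x_6 = 5; y_6 = 4.5; z_6 = 0.5; h_6 = 7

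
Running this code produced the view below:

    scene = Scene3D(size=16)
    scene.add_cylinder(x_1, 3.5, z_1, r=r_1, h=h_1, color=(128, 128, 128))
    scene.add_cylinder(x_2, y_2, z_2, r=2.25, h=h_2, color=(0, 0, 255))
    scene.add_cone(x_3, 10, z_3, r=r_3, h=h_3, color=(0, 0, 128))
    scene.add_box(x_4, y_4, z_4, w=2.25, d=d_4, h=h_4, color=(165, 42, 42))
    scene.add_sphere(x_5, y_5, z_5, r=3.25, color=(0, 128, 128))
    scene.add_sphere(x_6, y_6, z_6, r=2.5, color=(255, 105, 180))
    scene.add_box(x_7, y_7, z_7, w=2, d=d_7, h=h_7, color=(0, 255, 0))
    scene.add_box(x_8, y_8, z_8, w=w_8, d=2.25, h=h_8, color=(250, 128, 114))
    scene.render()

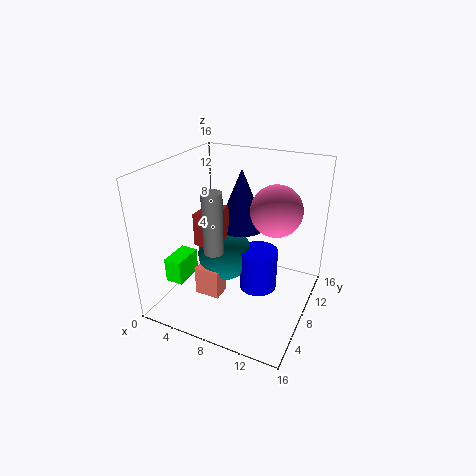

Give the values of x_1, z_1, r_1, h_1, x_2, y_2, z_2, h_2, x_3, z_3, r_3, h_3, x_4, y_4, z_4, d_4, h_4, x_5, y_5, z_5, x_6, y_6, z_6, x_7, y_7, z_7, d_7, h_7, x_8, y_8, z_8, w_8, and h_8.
x_1 = 7.5, z_1 = 8.5, r_1 = 1, h_1 = 6.25, x_2 = 9.75, y_2 = 10, z_2 = 0.75, h_2 = 5, x_3 = 7.5, z_3 = 8.5, r_3 = 2.75, h_3 = 6.75, x_4 = 4.75, y_4 = 4.25, z_4 = 8.25, d_4 = 3.5, h_4 = 3.5, x_5 = 5.5, y_5 = 9.5, z_5 = 4.5, x_6 = 12.75, y_6 = 6.5, z_6 = 12.75, x_7 = 1.25, y_7 = 3.25, z_7 = 3.25, d_7 = 3.5, h_7 = 2.75, x_8 = 3.25, y_8 = 6, z_8 = 0.25, w_8 = 3, h_8 = 3.5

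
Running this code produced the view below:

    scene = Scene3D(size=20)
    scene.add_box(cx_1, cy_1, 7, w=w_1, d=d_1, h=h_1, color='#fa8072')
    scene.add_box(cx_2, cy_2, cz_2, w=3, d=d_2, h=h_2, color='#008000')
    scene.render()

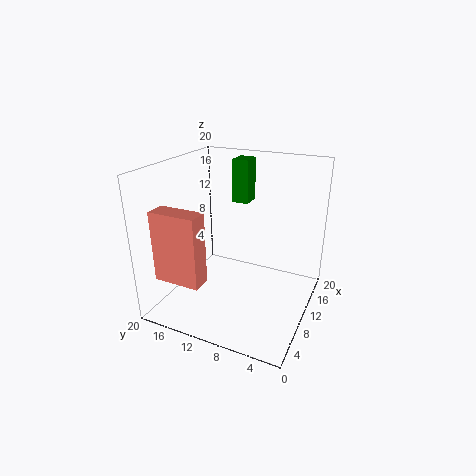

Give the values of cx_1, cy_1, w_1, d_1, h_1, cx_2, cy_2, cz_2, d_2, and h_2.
cx_1 = 0.5; cy_1 = 11; w_1 = 2.5; d_1 = 6; h_1 = 9; cx_2 = 15.5; cy_2 = 11; cz_2 = 13; d_2 = 2.5; h_2 = 6.5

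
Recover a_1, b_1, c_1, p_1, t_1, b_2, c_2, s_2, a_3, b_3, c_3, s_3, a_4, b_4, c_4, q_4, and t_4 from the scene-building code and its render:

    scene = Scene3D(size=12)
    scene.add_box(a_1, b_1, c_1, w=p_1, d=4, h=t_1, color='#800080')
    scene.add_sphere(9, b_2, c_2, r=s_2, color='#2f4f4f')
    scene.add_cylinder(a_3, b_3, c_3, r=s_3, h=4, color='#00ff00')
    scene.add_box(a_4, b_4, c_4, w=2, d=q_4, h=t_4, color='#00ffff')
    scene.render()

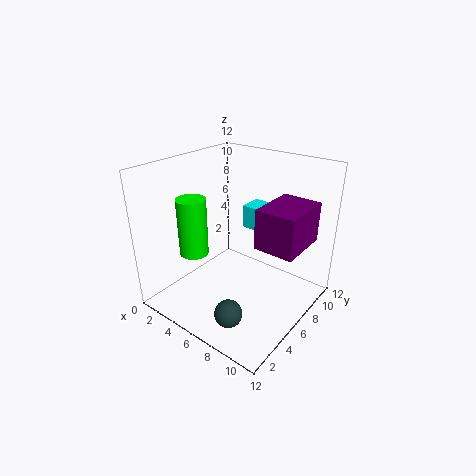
a_1 = 9, b_1 = 4, c_1 = 7, p_1 = 3, t_1 = 3, b_2 = 1, c_2 = 3, s_2 = 1, a_3 = 6, b_3 = 1, c_3 = 7, s_3 = 1, a_4 = 5, b_4 = 8, c_4 = 6, q_4 = 2, t_4 = 2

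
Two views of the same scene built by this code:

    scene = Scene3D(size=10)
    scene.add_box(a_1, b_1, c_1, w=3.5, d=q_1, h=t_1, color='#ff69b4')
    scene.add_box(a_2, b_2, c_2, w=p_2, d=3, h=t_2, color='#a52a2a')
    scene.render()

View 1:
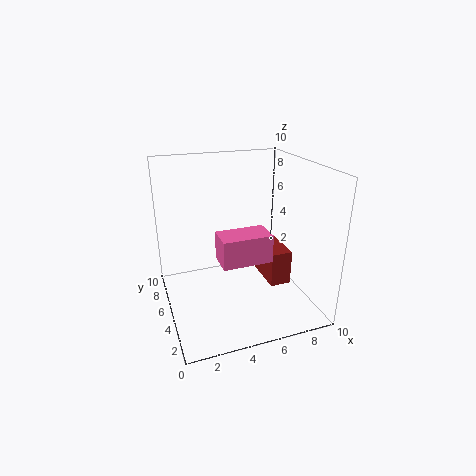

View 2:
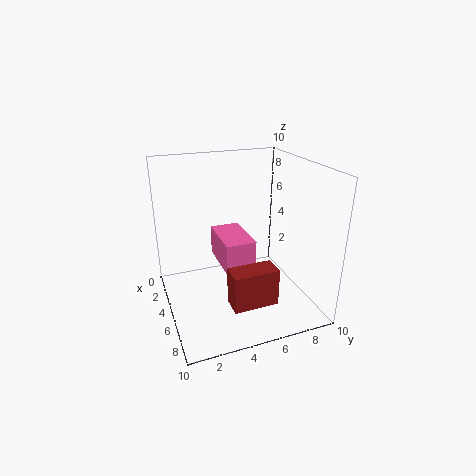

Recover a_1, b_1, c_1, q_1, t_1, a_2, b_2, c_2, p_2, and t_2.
a_1 = 3.5; b_1 = 3.5; c_1 = 3.5; q_1 = 2; t_1 = 2; a_2 = 7; b_2 = 3.5; c_2 = 1.5; p_2 = 1.5; t_2 = 2.5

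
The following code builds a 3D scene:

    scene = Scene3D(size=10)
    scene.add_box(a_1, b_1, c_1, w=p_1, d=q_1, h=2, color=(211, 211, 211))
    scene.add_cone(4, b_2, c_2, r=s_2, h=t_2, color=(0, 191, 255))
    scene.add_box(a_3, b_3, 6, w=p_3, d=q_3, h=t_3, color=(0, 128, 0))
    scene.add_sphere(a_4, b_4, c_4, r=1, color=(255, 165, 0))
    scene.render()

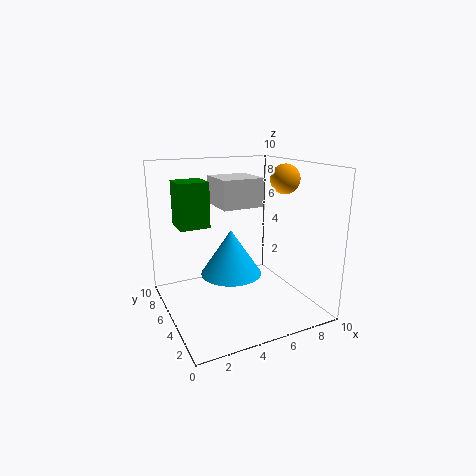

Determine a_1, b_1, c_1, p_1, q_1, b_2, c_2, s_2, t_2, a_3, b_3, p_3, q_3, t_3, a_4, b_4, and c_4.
a_1 = 4
b_1 = 5
c_1 = 7
p_1 = 3
q_1 = 3
b_2 = 4
c_2 = 3
s_2 = 2
t_2 = 3
a_3 = 1
b_3 = 5
p_3 = 2
q_3 = 2
t_3 = 3
a_4 = 8
b_4 = 4
c_4 = 9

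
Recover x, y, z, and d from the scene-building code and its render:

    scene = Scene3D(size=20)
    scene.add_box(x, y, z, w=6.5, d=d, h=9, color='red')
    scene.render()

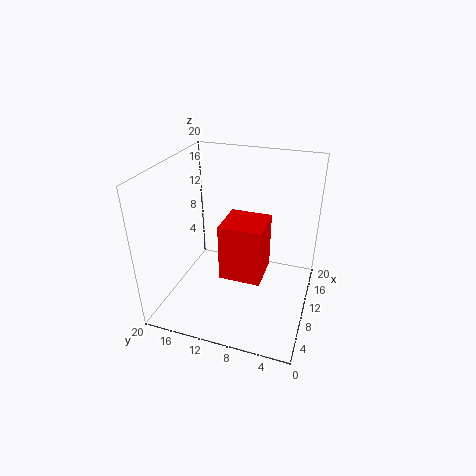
x = 11; y = 7; z = 1.5; d = 6.5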